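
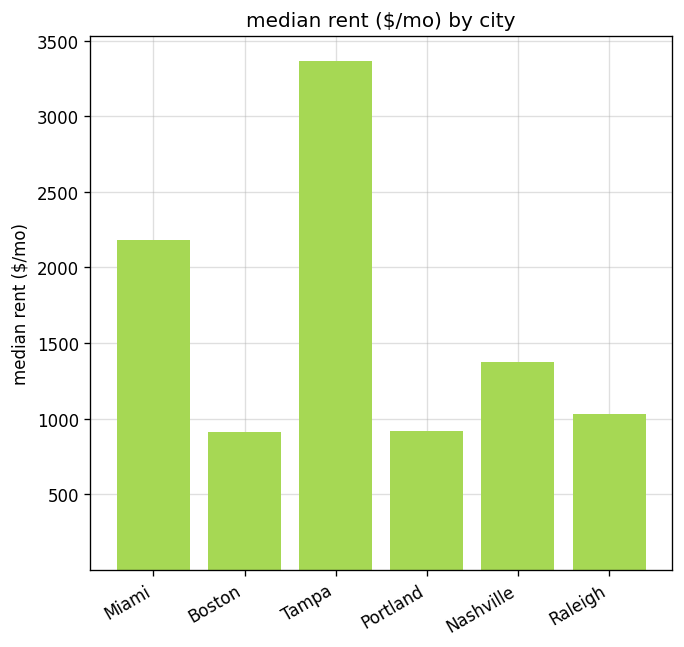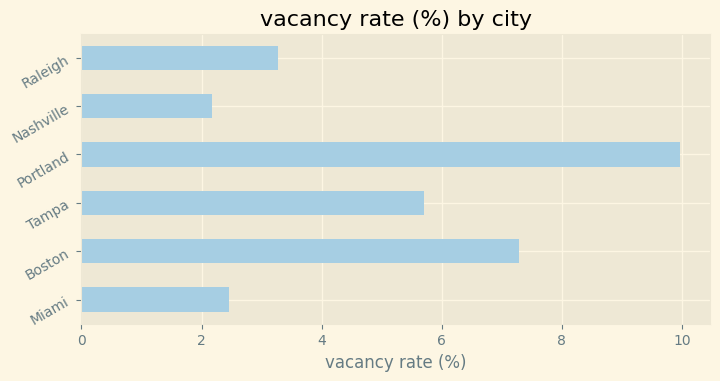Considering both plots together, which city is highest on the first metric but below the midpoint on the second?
Miami

Chart 2 median vacancy rate (%) ≈ 4; below-median cities: Miami, Nashville, Raleigh. Among those, Miami has the highest median rent ($/mo) (≈ 2000).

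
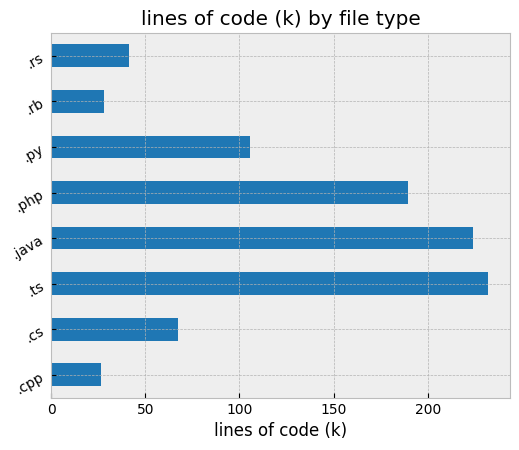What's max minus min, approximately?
≈ 220

Max .ts ≈ 240, min .cpp ≈ 20; range ≈ 220.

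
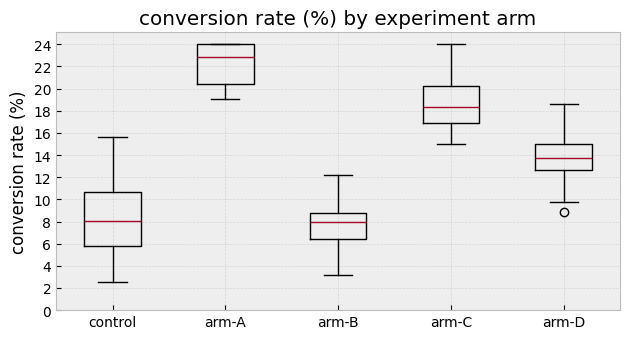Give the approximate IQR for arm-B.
≈ 2

Q3 ≈ 8, Q1 ≈ 6; IQR ≈ 2.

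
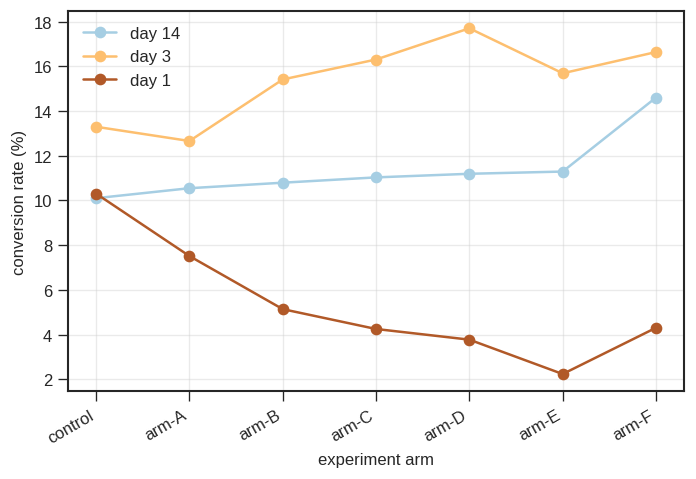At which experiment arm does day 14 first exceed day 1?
control: day 14 ≈ 10 vs day 1 ≈ 10 (not yet); arm-A: day 14 ≈ 10 vs day 1 ≈ 8 (first crossover).

arm-A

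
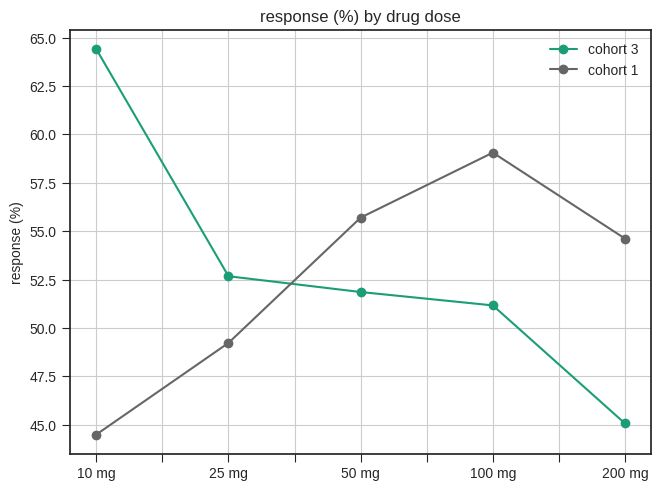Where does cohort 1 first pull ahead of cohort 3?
50 mg

25 mg: cohort 1 ≈ 50 vs cohort 3 ≈ 52 (not yet); 50 mg: cohort 1 ≈ 56 vs cohort 3 ≈ 52 (first crossover).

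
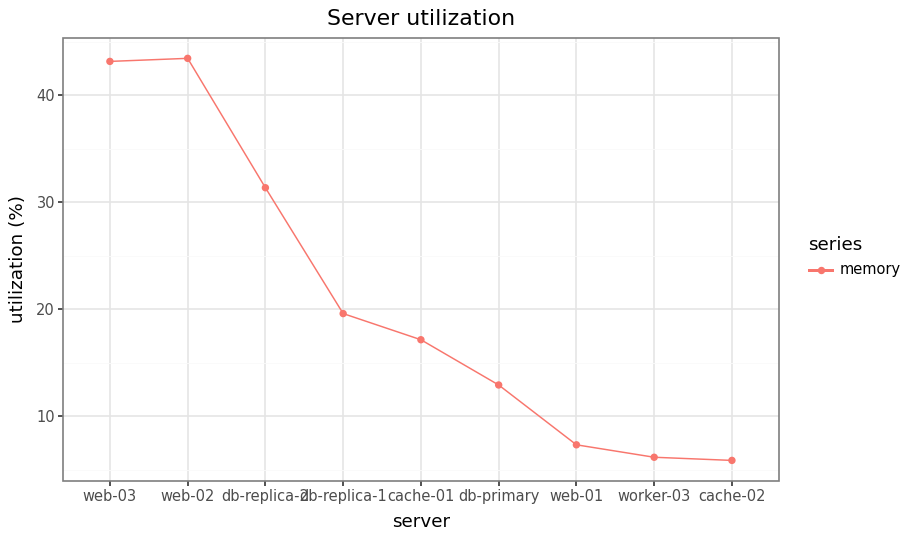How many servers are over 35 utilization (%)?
2

Above 35: web-03, web-02.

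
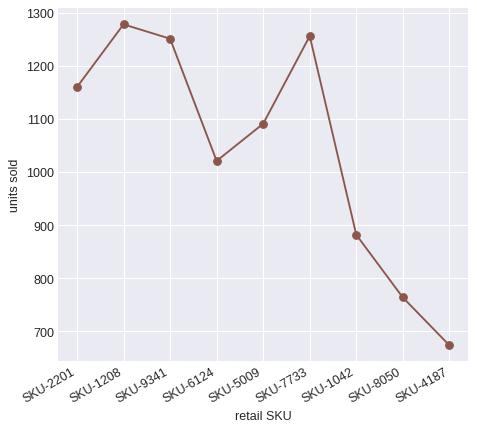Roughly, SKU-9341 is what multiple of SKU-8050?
≈ 1.62×

SKU-9341 ≈ 1300, SKU-8050 ≈ 800; 1300/800 ≈ 1.62.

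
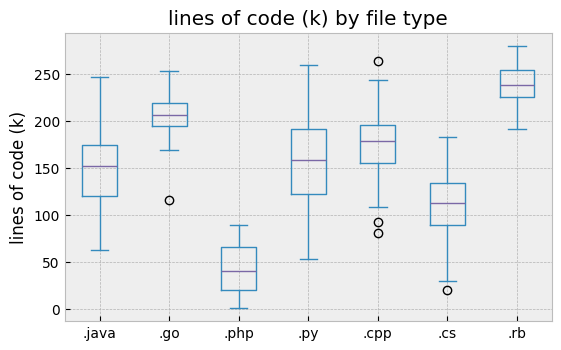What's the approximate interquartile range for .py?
Q3 ≈ 200, Q1 ≈ 120; IQR ≈ 80.

≈ 80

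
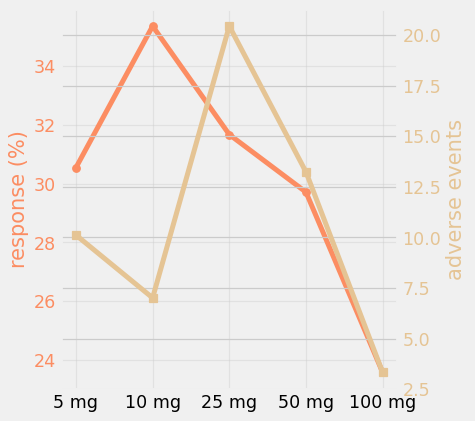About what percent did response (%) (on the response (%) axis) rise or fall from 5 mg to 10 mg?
5 mg ≈ 31, 10 mg ≈ 35; (35 − 31) / 31 ≈ +12.9%.

≈ +12.9%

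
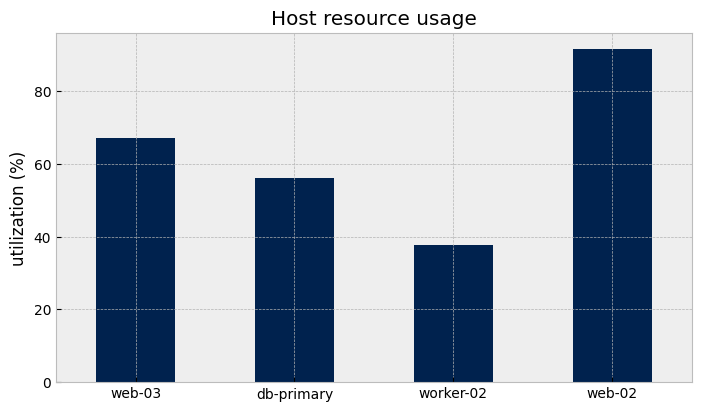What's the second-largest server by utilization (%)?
Top 3: web-02 ≈ 90, web-03 ≈ 70, db-primary ≈ 60.

web-03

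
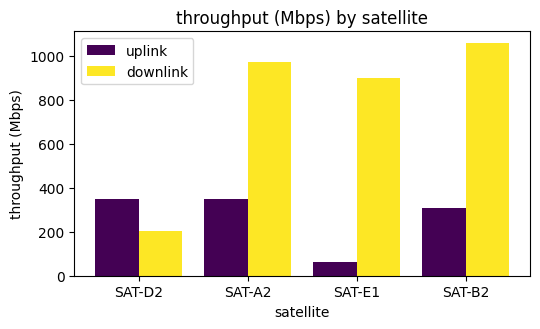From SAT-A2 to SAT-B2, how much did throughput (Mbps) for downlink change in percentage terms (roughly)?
SAT-A2 ≈ 1000, SAT-B2 ≈ 1100; (1100 − 1000) / 1000 ≈ +10%.

≈ +10%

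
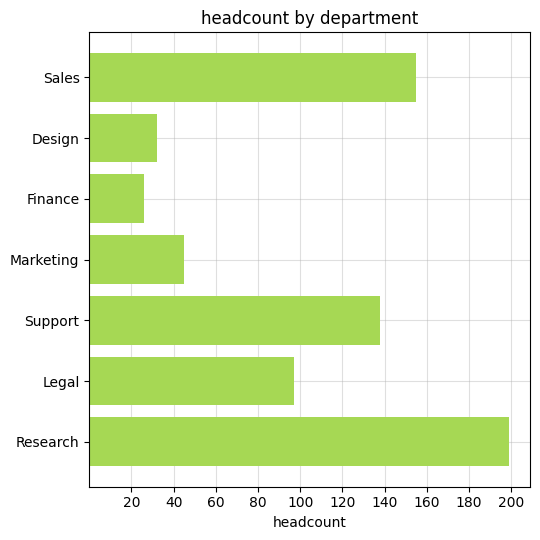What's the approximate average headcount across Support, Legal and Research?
(140 + 100 + 200) / 3 ≈ 147.

≈ 147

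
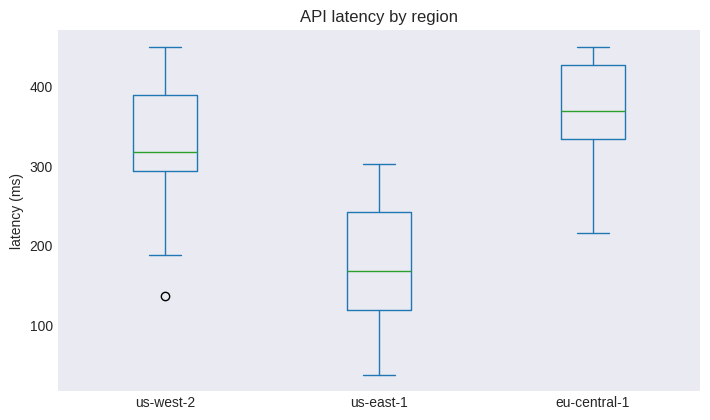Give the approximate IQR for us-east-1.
≈ 120

Q3 ≈ 240, Q1 ≈ 120; IQR ≈ 120.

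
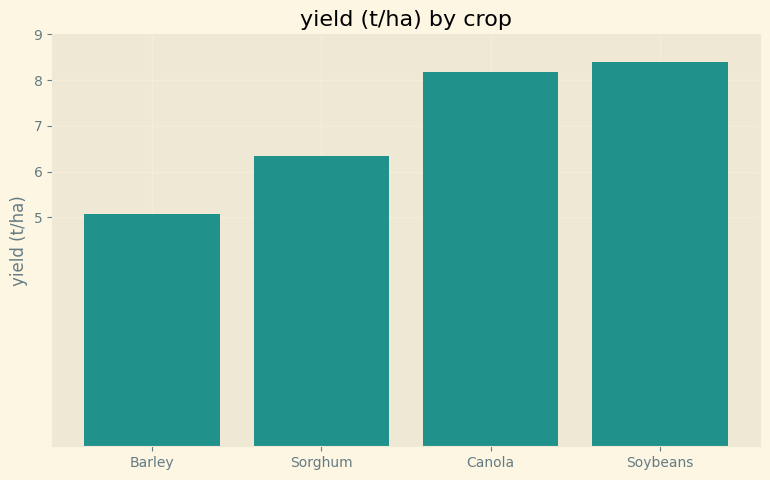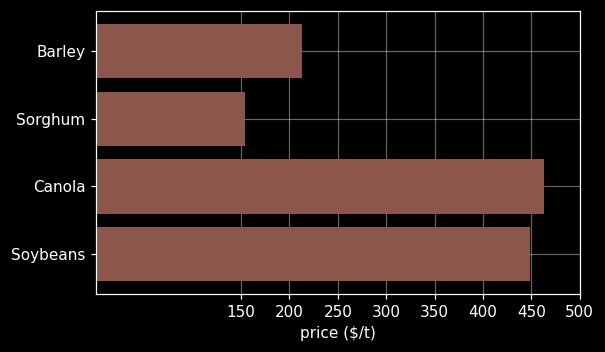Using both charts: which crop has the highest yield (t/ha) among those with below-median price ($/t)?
Sorghum

Chart 2 median price ($/t) ≈ 350; below-median crops: Barley, Sorghum. Among those, Sorghum has the highest yield (t/ha) (≈ 6).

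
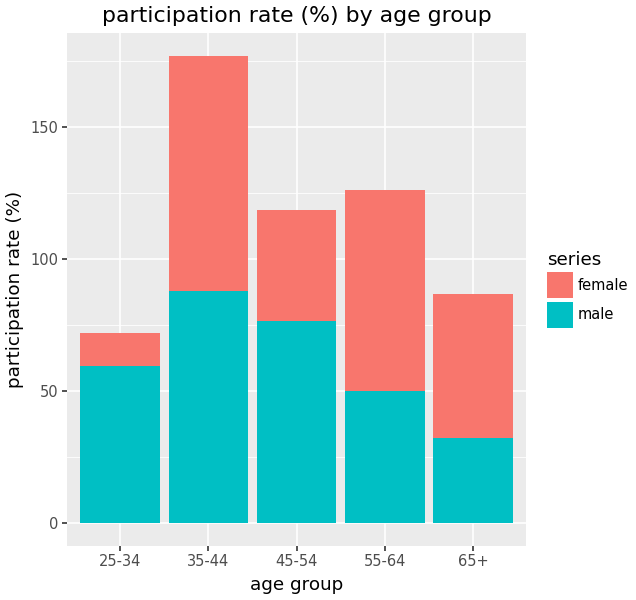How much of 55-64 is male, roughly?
male top ≈ 60, bottom ≈ 0; segment ≈ 60.

≈ 60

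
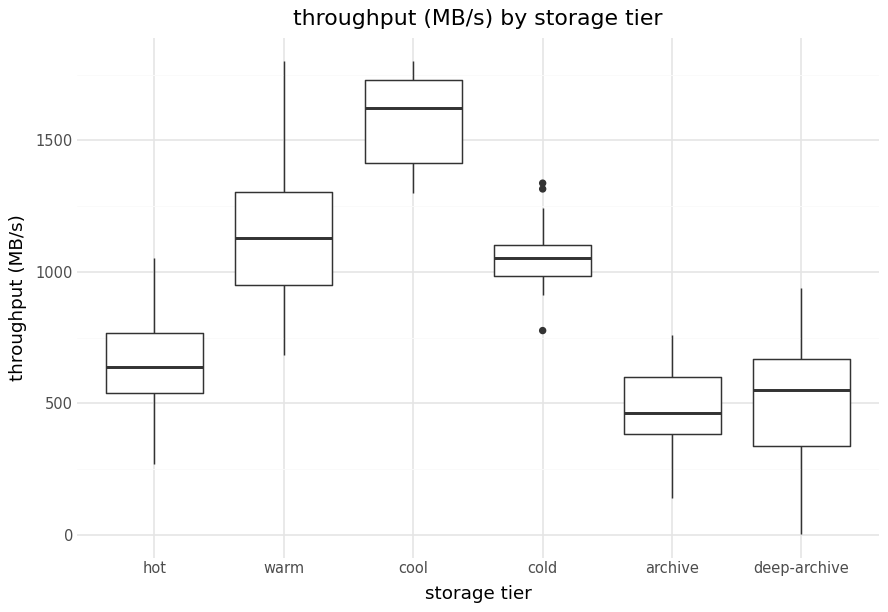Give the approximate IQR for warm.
≈ 400

Q3 ≈ 1300, Q1 ≈ 900; IQR ≈ 400.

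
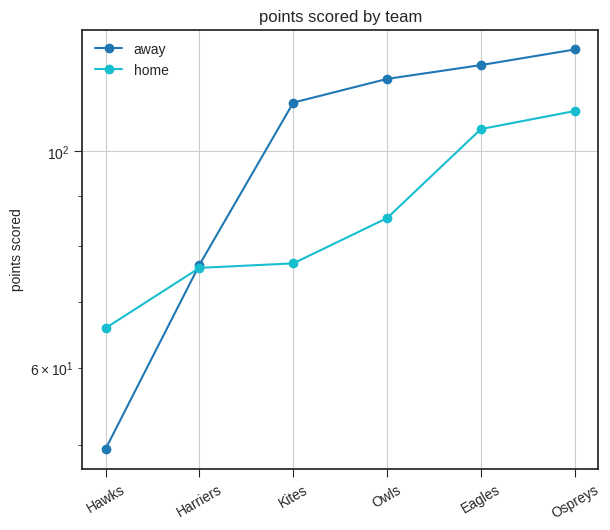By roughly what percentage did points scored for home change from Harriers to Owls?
≈ +12.5%

Harriers ≈ 80, Owls ≈ 90; (90 − 80) / 80 ≈ +12.5%.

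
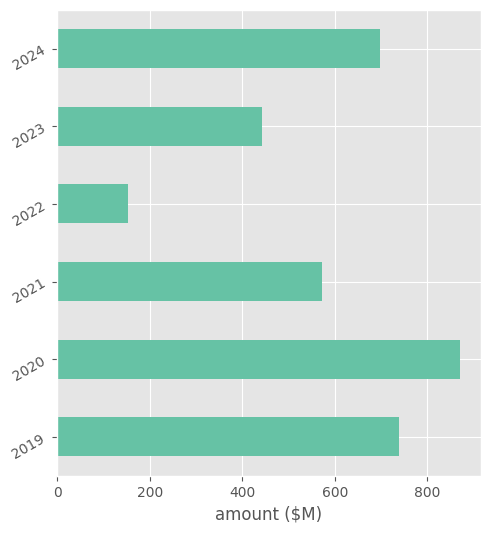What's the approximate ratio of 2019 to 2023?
≈ 1.75×

2019 ≈ 700, 2023 ≈ 400; 700/400 ≈ 1.75.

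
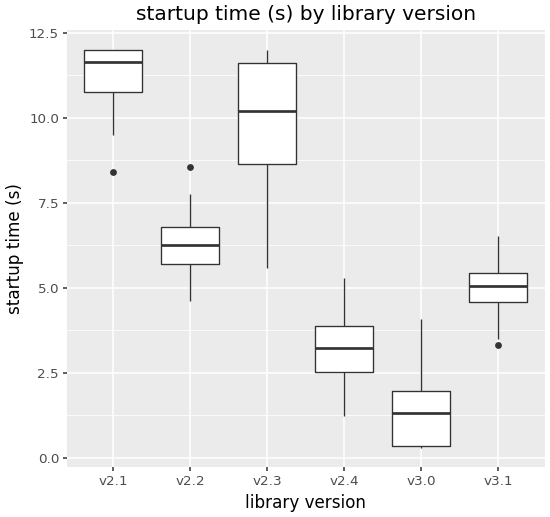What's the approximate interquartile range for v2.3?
Q3 ≈ 12, Q1 ≈ 9; IQR ≈ 3.

≈ 3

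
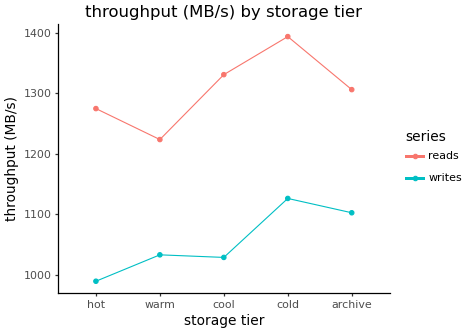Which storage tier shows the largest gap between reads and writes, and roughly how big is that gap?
cool, ≈ 300 MB/s

cool: reads ≈ 1350, writes ≈ 1050 → gap ≈ 300. Next-largest (hot) is only ≈ 250.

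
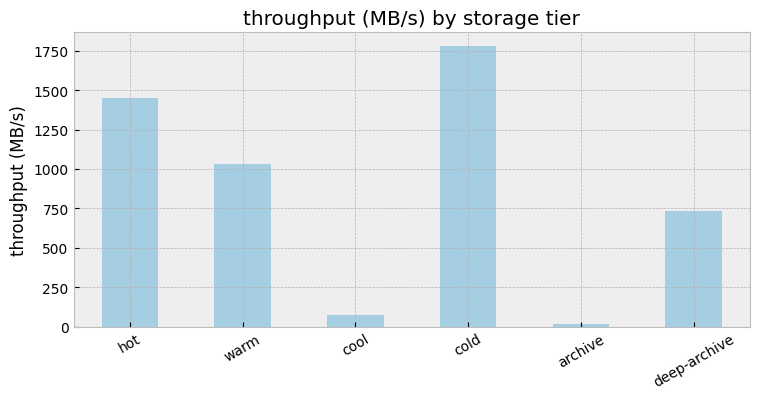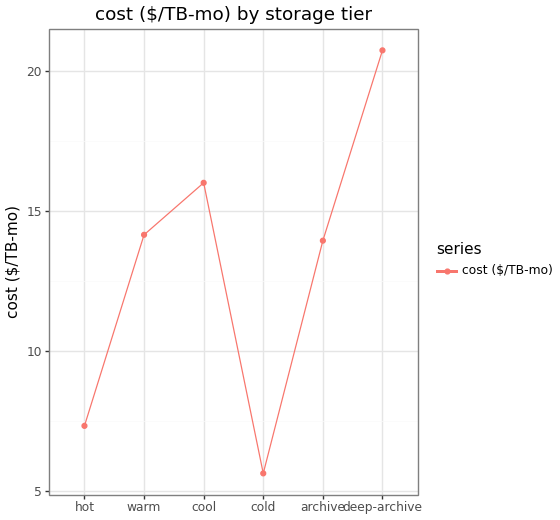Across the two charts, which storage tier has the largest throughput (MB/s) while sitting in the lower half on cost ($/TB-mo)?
Chart 2 median cost ($/TB-mo) ≈ 14; below-median storage tiers: hot, cold, archive. Among those, cold has the highest throughput (MB/s) (≈ 1800).

cold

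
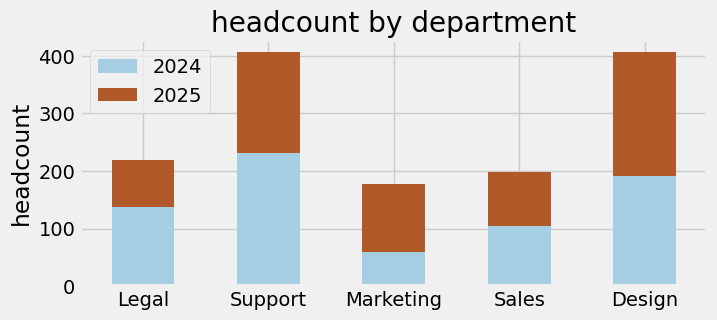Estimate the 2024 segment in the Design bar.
≈ 200

2024 top ≈ 200, bottom ≈ 0; segment ≈ 200.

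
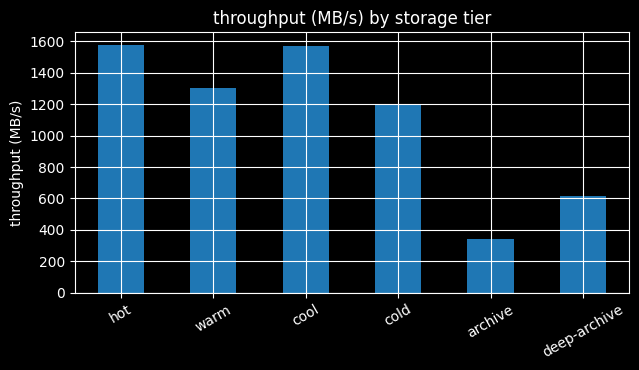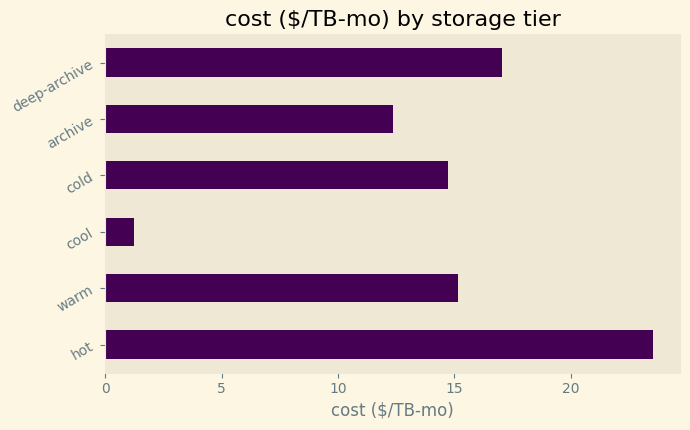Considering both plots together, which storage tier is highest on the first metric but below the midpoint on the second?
Chart 2 median cost ($/TB-mo) ≈ 15; below-median storage tiers: cool, cold, archive. Among those, cool has the highest throughput (MB/s) (≈ 1600).

cool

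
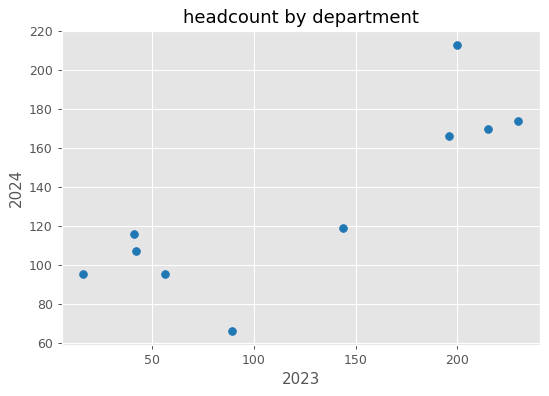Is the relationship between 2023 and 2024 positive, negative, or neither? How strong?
Points are positively correlated; strong (|r| ≈ 0.8).

positive, strong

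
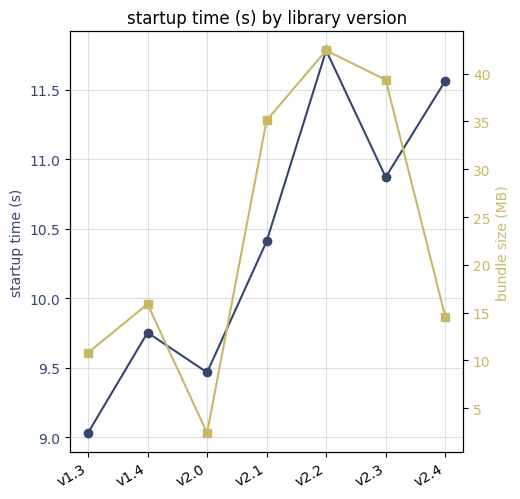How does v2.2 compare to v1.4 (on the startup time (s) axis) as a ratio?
≈ 1.2×

v2.2 ≈ 12.0, v1.4 ≈ 10.0; 12.0/10.0 ≈ 1.2.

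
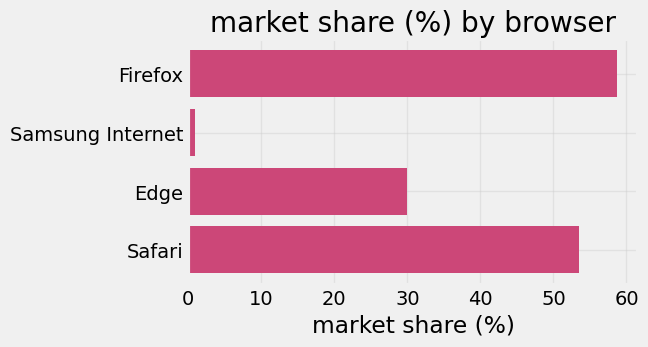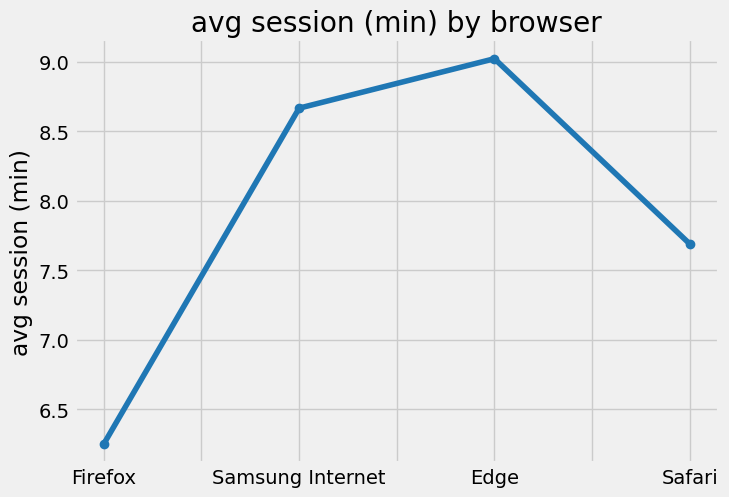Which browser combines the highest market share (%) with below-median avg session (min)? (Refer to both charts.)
Chart 2 median avg session (min) ≈ 8; below-median browsers: Firefox, Safari. Among those, Firefox has the highest market share (%) (≈ 60).

Firefox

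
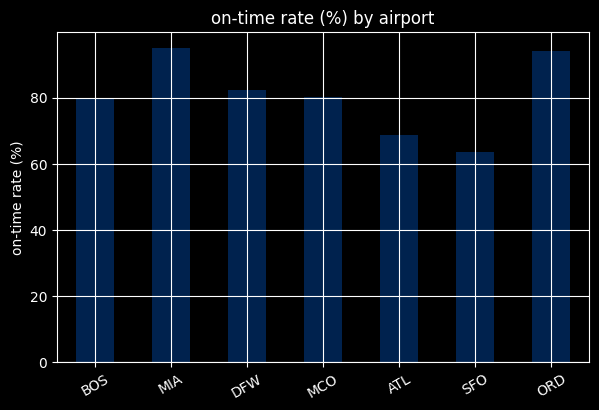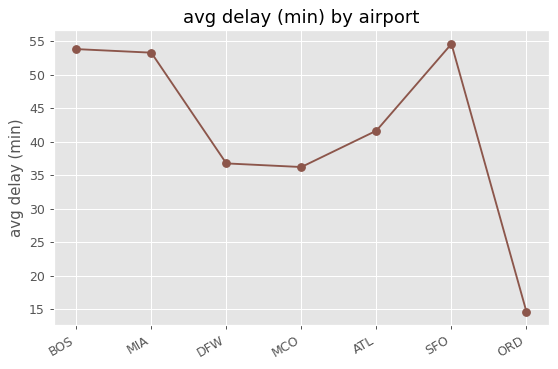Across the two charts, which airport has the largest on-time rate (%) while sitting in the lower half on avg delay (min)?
ORD

Chart 2 median avg delay (min) ≈ 40; below-median airports: DFW, MCO, ORD. Among those, ORD has the highest on-time rate (%) (≈ 90).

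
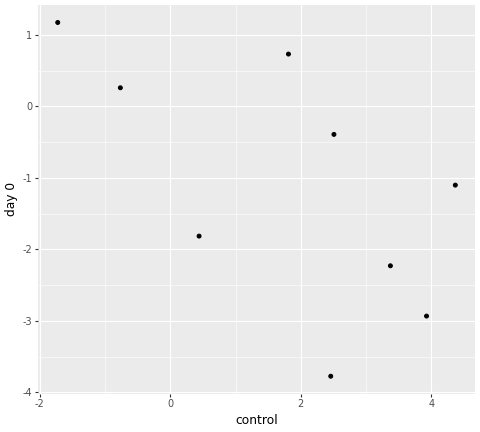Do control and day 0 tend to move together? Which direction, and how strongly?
Points are negatively correlated; moderate (|r| ≈ 0.6).

negative, moderate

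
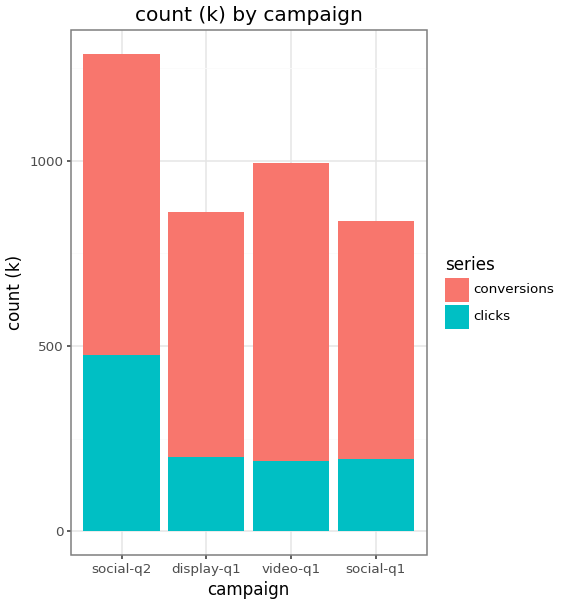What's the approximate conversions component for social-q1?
conversions top ≈ 800, bottom ≈ 200; segment ≈ 600.

≈ 600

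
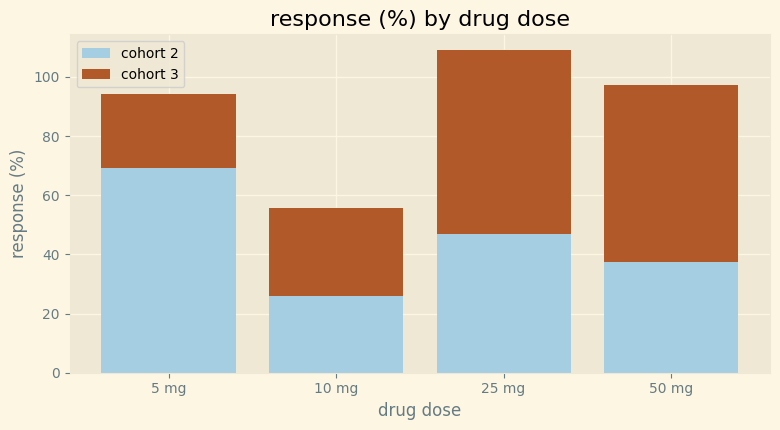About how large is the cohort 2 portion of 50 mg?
≈ 40

cohort 2 top ≈ 40, bottom ≈ 0; segment ≈ 40.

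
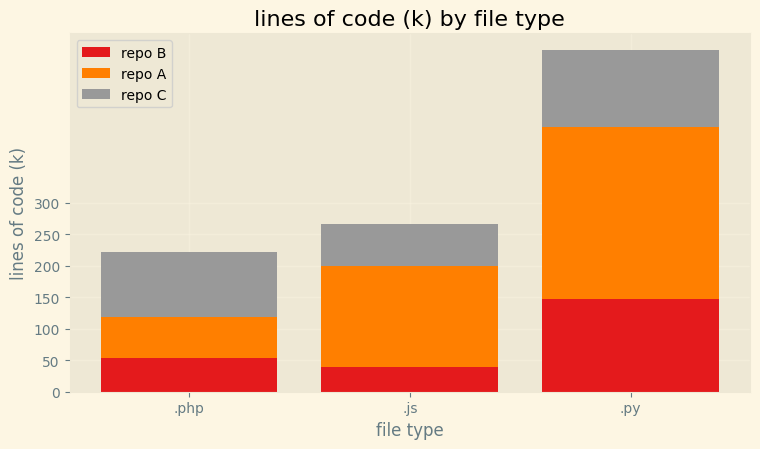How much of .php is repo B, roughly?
≈ 50

repo B top ≈ 50, bottom ≈ 0; segment ≈ 50.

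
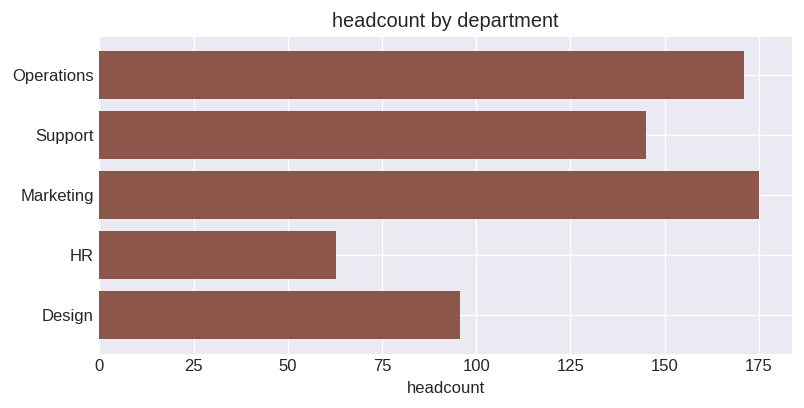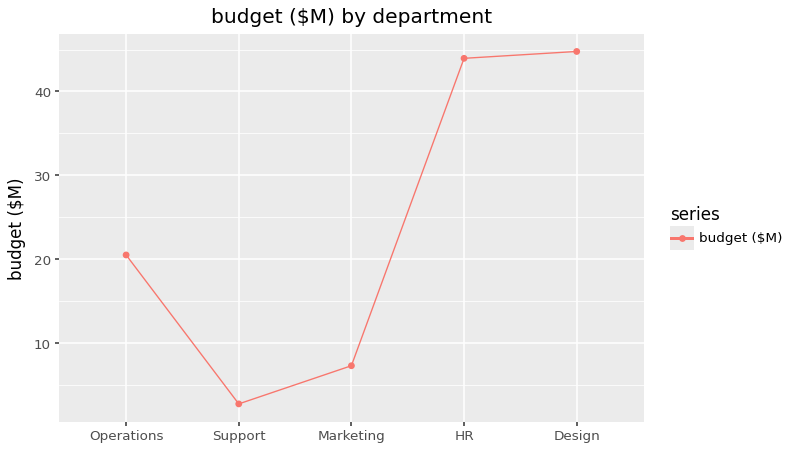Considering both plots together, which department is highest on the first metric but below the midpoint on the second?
Chart 2 median budget ($M) ≈ 20; below-median departments: Support, Marketing. Among those, Marketing has the highest headcount (≈ 180).

Marketing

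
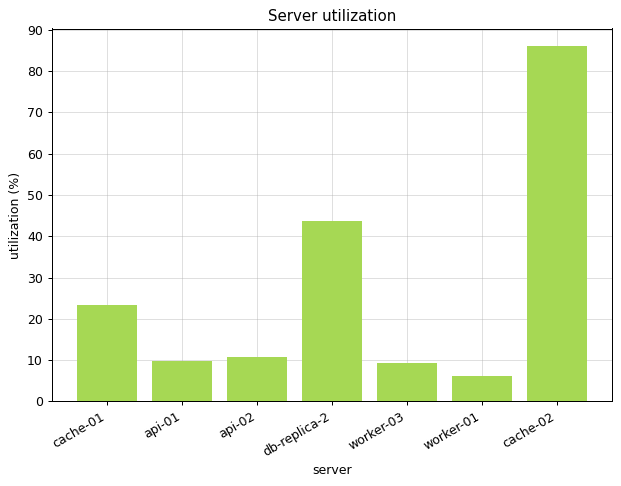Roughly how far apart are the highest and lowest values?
Max cache-02 ≈ 90, min worker-01 ≈ 10; range ≈ 80.

≈ 80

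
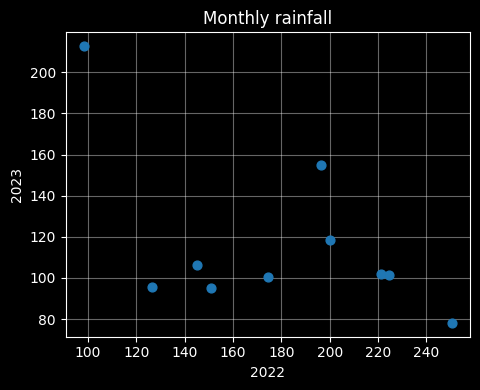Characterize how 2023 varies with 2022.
Points are negatively correlated; moderate (|r| ≈ 0.5).

negative, moderate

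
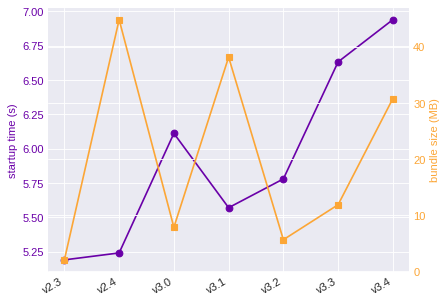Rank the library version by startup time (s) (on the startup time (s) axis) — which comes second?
v3.3

Top 3 (on the startup time (s) axis): v3.4 ≈ 7.0, v3.3 ≈ 6.6, v3.0 ≈ 6.2.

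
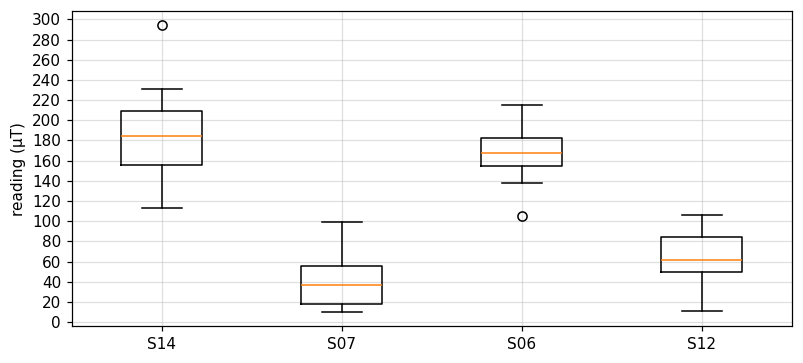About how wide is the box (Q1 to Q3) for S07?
≈ 40

Q3 ≈ 60, Q1 ≈ 20; IQR ≈ 40.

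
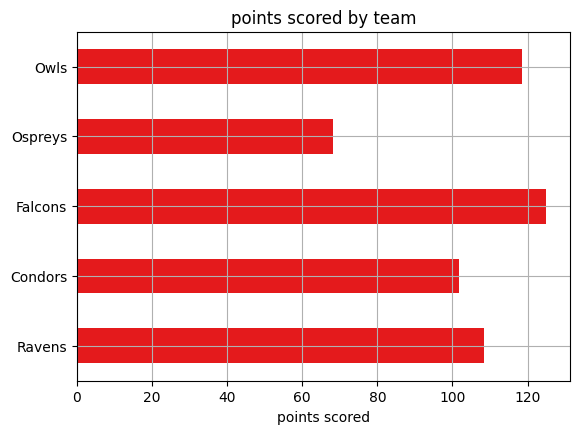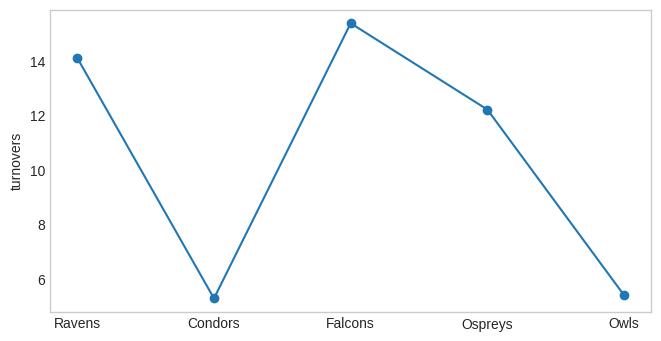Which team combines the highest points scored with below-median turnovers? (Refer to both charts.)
Owls

Chart 2 median turnovers ≈ 12; below-median teams: Condors, Owls. Among those, Owls has the highest points scored (≈ 120).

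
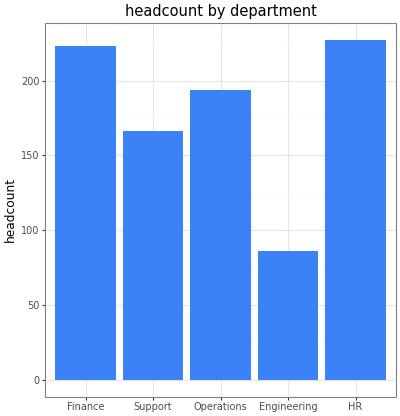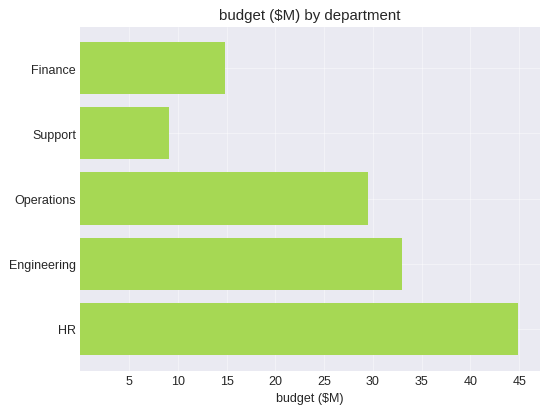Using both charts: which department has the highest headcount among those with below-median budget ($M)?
Finance

Chart 2 median budget ($M) ≈ 30; below-median departments: Finance, Support. Among those, Finance has the highest headcount (≈ 225).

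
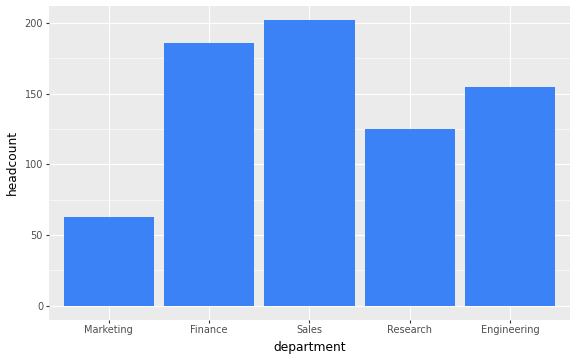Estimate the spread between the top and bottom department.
Max Sales ≈ 200, min Marketing ≈ 60; range ≈ 140.

≈ 140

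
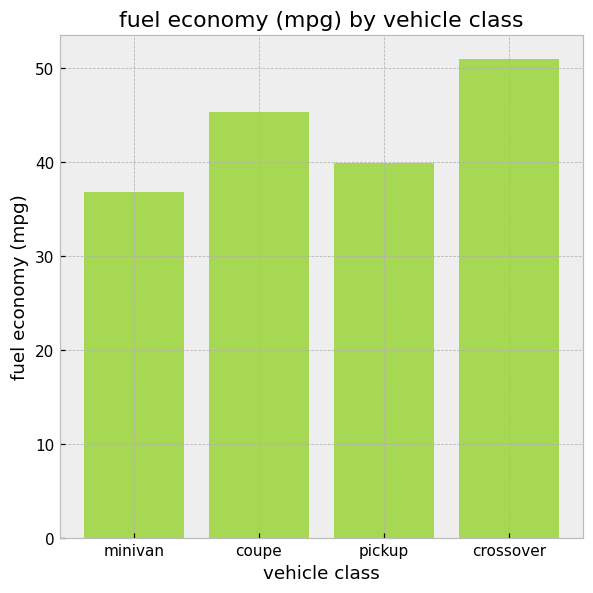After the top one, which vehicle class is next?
Top 3: crossover ≈ 50, coupe ≈ 45, pickup ≈ 40.

coupe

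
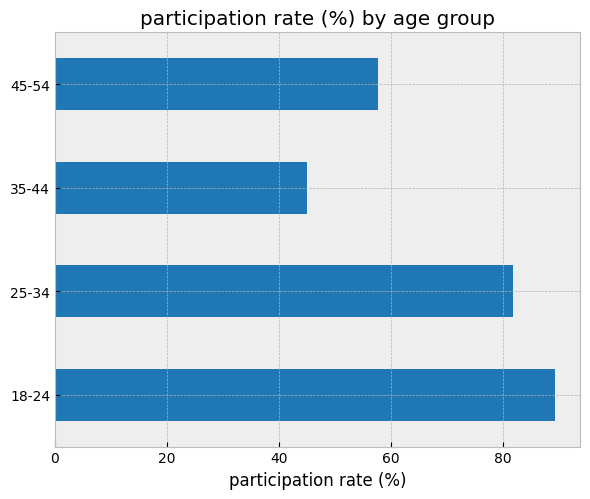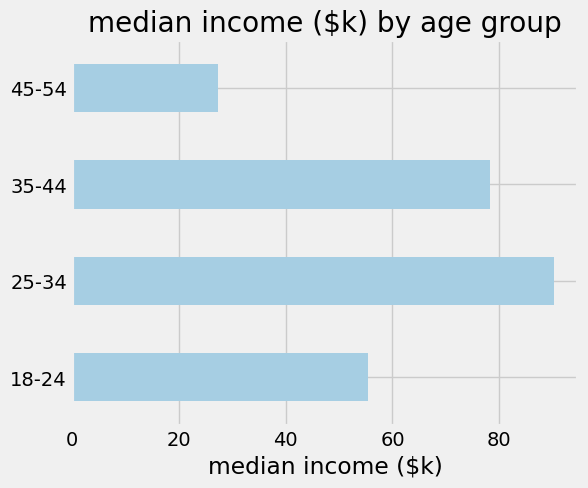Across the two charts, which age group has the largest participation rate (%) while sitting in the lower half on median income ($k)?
18-24

Chart 2 median median income ($k) ≈ 70; below-median age groups: 18-24, 45-54. Among those, 18-24 has the highest participation rate (%) (≈ 90).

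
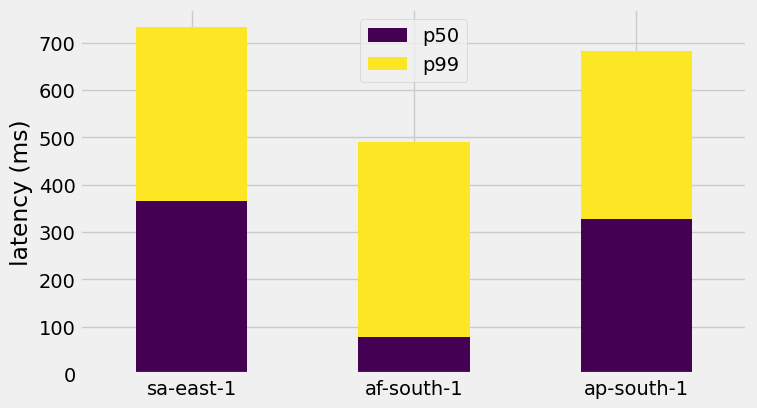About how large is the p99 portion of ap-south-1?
p99 top ≈ 700, bottom ≈ 300; segment ≈ 400.

≈ 400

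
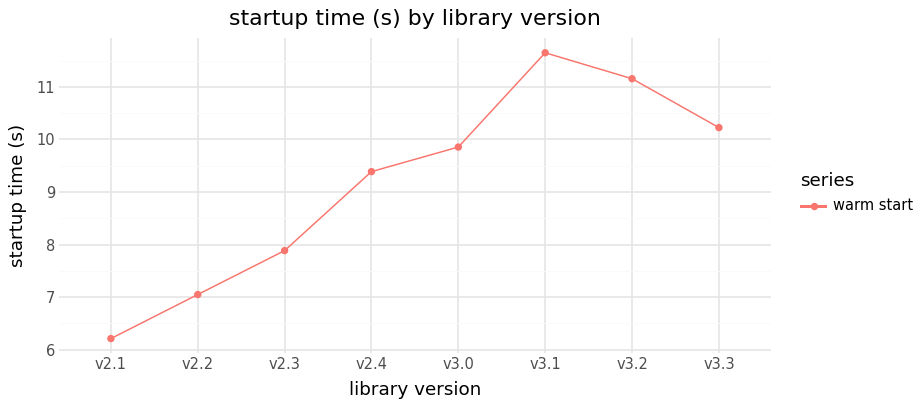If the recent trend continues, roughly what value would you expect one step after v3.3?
Last three: 11.5, 11.0, 10.0 → slope ≈ -0.75/step → next ≈ 9.25.

≈ 9.25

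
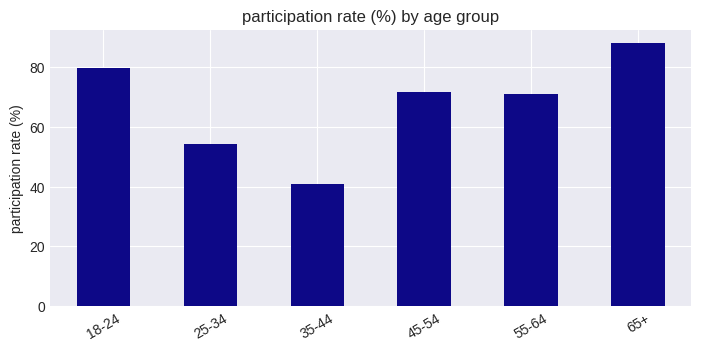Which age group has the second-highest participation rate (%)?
Top 3: 65+ ≈ 90, 18-24 ≈ 80, 45-54 ≈ 70.

18-24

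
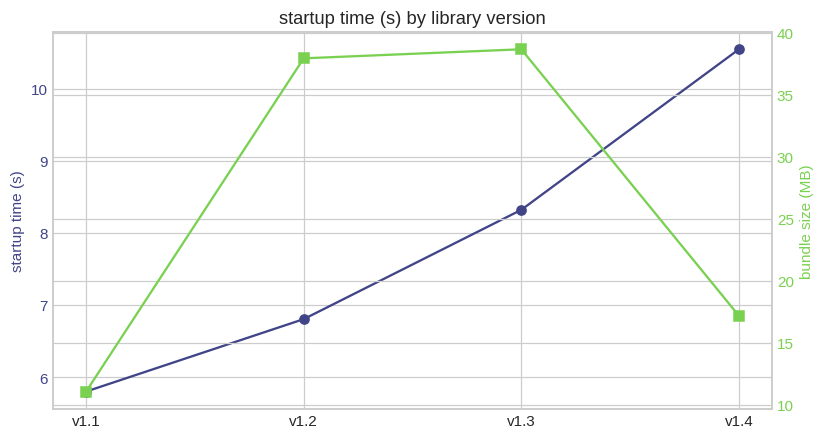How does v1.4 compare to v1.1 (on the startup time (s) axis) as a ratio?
≈ 1.75×

v1.4 ≈ 10.5, v1.1 ≈ 6.0; 10.5/6.0 ≈ 1.75.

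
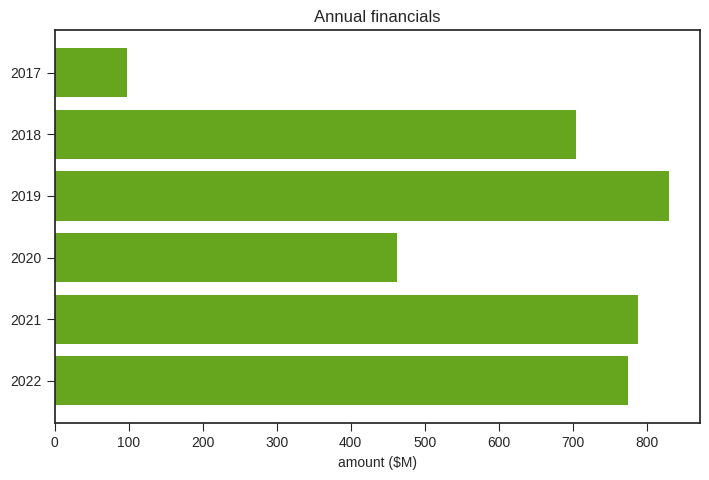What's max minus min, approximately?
Max 2019 ≈ 800, min 2017 ≈ 100; range ≈ 700.

≈ 700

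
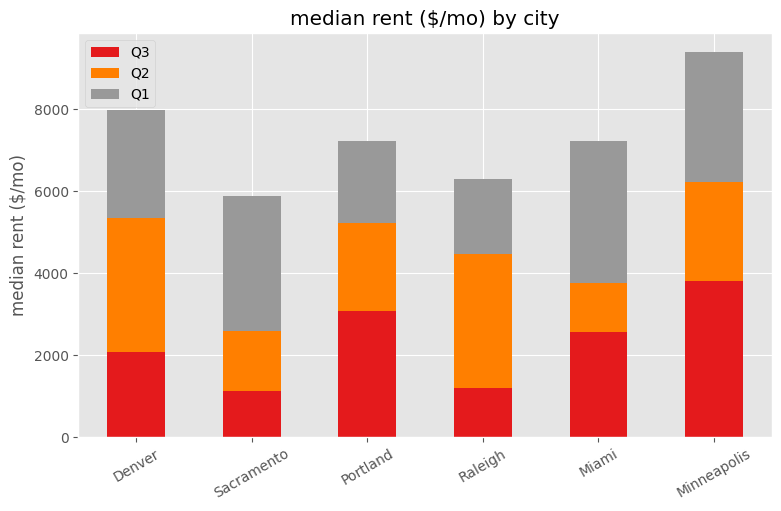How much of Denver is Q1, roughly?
≈ 3000

Q1 top ≈ 8000, bottom ≈ 5000; segment ≈ 3000.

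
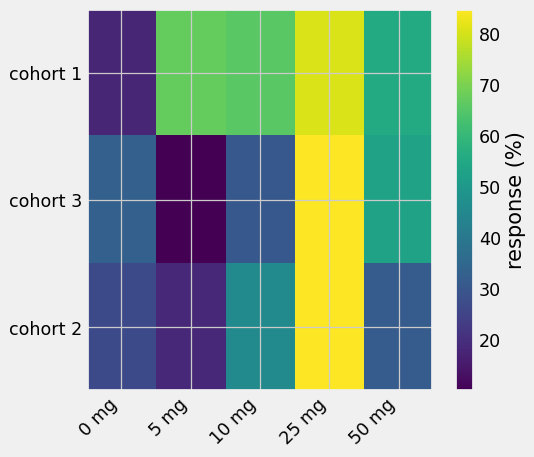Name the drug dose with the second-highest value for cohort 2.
10 mg

Top 3 for cohort 2: 25 mg ≈ 80, 10 mg ≈ 50, 50 mg ≈ 30.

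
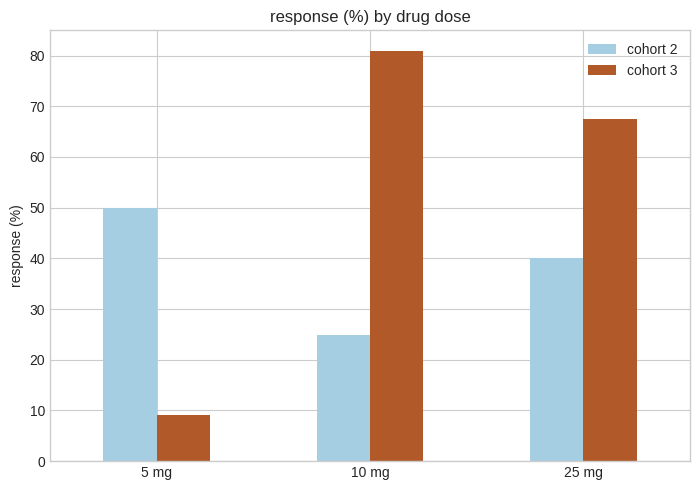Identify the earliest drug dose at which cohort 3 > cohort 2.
5 mg: cohort 3 ≈ 10 vs cohort 2 ≈ 50 (not yet); 10 mg: cohort 3 ≈ 80 vs cohort 2 ≈ 20 (first crossover).

10 mg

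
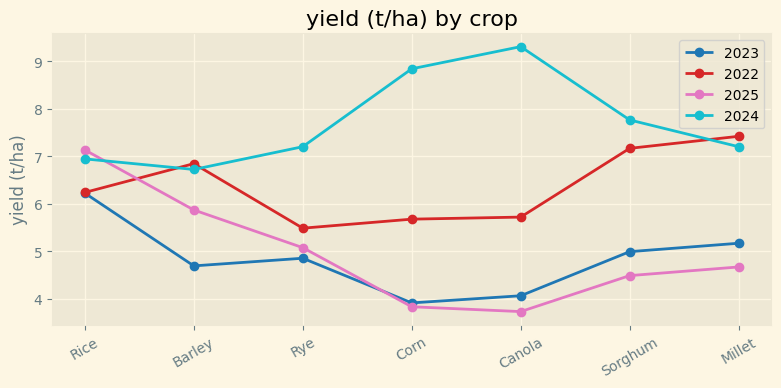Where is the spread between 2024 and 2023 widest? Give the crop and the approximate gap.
Canola, ≈ 5.5 t/ha

Canola: 2024 ≈ 9.5, 2023 ≈ 4.0 → gap ≈ 5.5. Next-largest (Corn) is only ≈ 5.0.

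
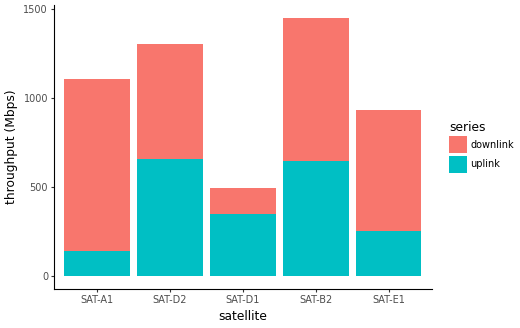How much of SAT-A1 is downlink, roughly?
≈ 1000

downlink top ≈ 1200, bottom ≈ 200; segment ≈ 1000.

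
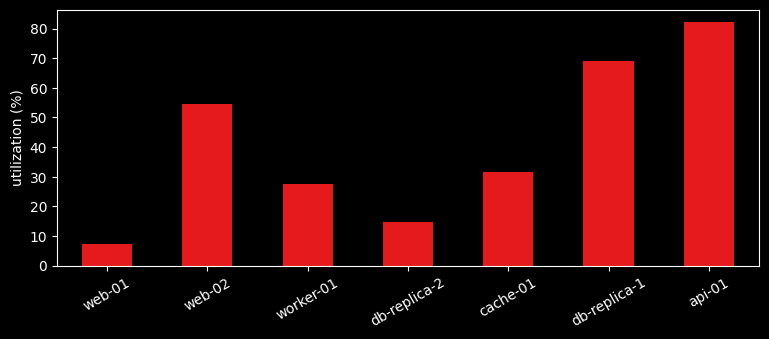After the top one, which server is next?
Top 3: api-01 ≈ 80, db-replica-1 ≈ 70, web-02 ≈ 50.

db-replica-1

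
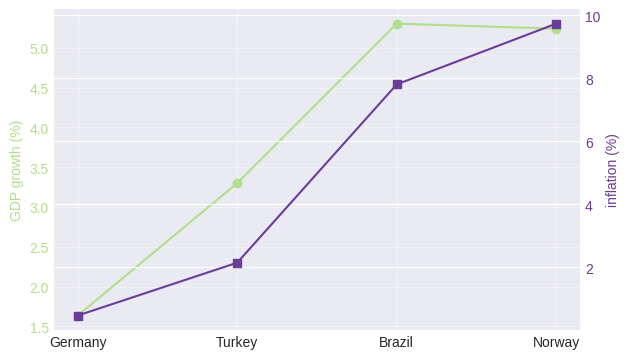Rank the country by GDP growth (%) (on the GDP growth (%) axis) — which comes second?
Top 3 (on the GDP growth (%) axis): Brazil ≈ 5.5, Norway ≈ 5.0, Turkey ≈ 3.5.

Norway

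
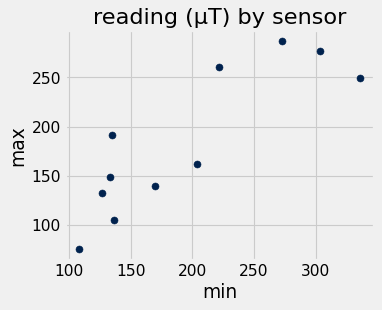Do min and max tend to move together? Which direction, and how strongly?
positive, strong

Points are positively correlated; strong (|r| ≈ 0.9).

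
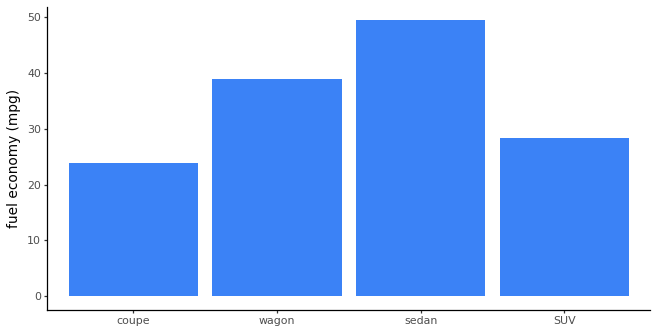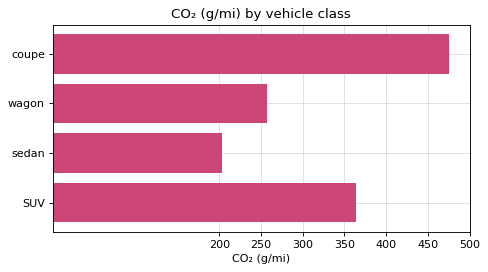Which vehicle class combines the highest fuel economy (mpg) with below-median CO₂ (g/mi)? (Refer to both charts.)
sedan

Chart 2 median CO₂ (g/mi) ≈ 300; below-median vehicle classes: wagon, sedan. Among those, sedan has the highest fuel economy (mpg) (≈ 50).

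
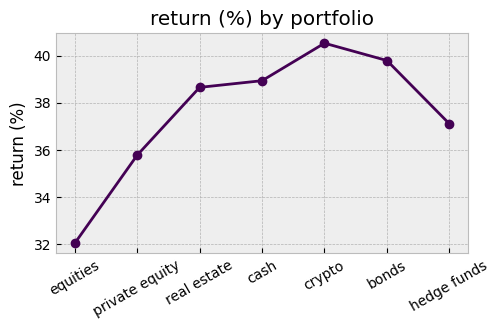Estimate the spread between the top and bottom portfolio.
≈ 9

Max crypto ≈ 41, min equities ≈ 32; range ≈ 9.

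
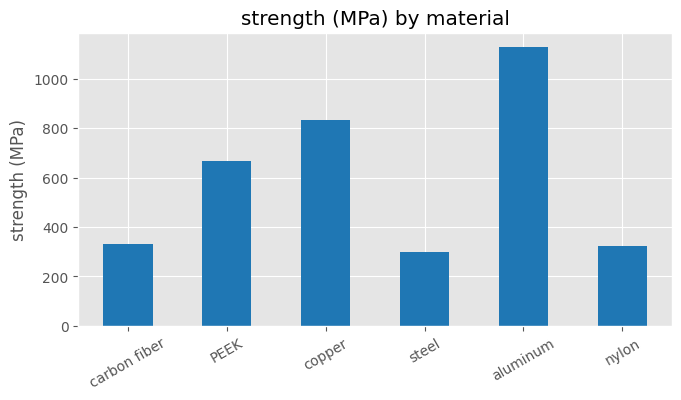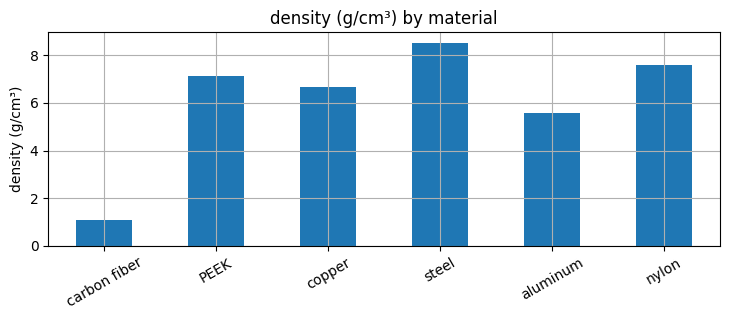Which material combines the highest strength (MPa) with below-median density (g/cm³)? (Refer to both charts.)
aluminum

Chart 2 median density (g/cm³) ≈ 7; below-median materials: carbon fiber, copper, aluminum. Among those, aluminum has the highest strength (MPa) (≈ 1200).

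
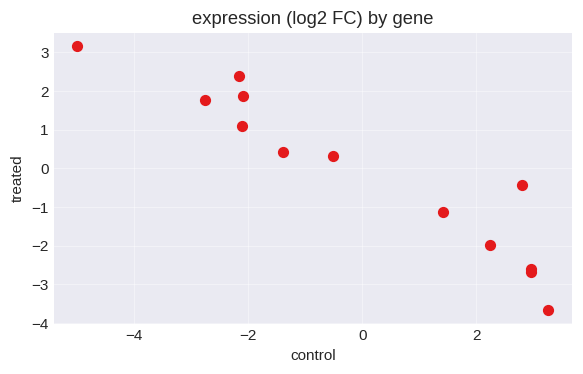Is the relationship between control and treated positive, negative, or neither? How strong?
Points are negatively correlated; strong (|r| ≈ 0.9).

negative, strong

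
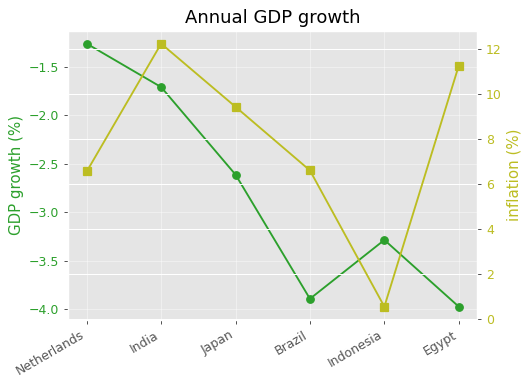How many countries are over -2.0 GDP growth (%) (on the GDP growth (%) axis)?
Above -2.0: Netherlands, India.

2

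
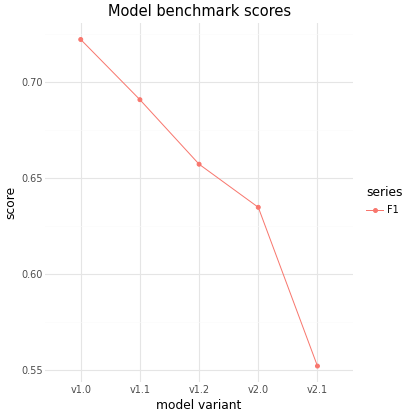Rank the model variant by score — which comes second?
v1.1

Top 3: v1.0 ≈ 0.72, v1.1 ≈ 0.70, v1.2 ≈ 0.66.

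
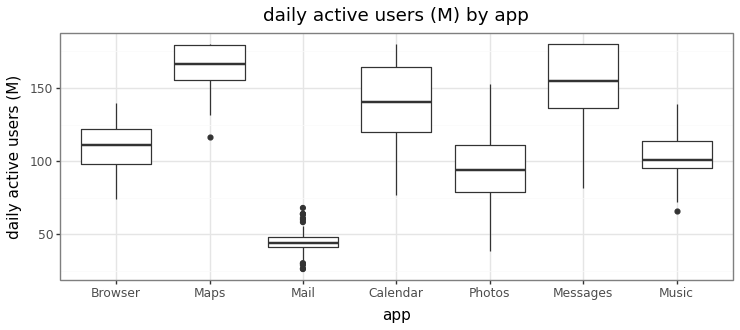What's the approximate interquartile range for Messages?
≈ 40

Q3 ≈ 180, Q1 ≈ 140; IQR ≈ 40.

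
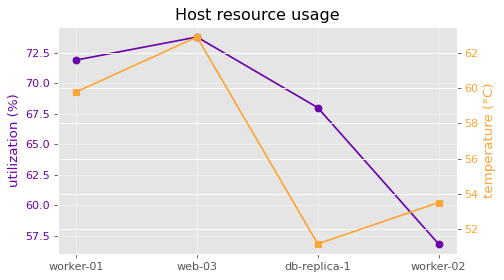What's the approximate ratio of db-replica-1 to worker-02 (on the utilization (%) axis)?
≈ 1.21×

db-replica-1 ≈ 68, worker-02 ≈ 56; 68/56 ≈ 1.21.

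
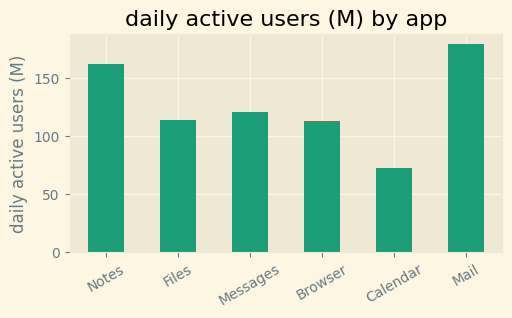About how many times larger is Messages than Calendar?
≈ 1.5×

Messages ≈ 120, Calendar ≈ 80; 120/80 ≈ 1.5.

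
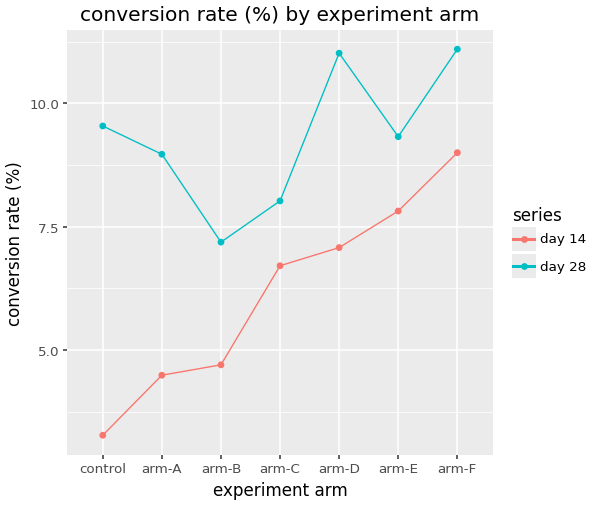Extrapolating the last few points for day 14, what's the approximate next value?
≈ 10

Last three: 7, 8, 9 → slope ≈ 1/step → next ≈ 10.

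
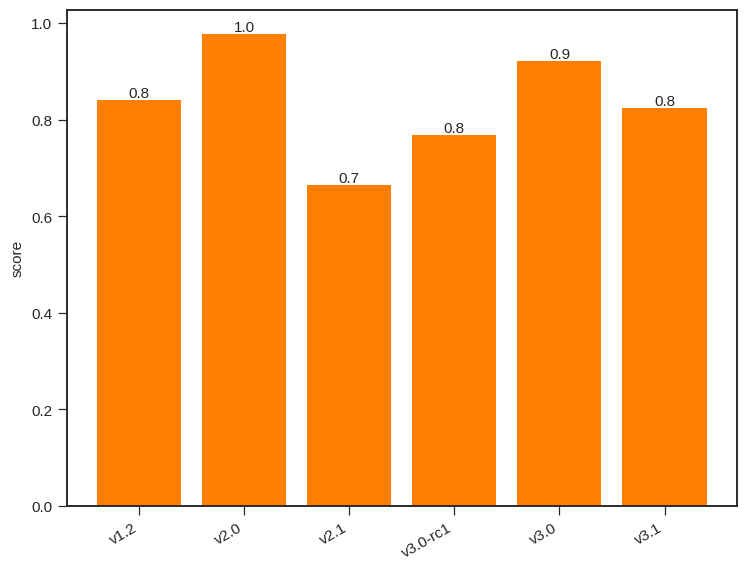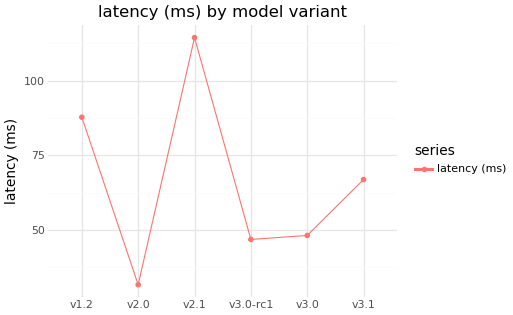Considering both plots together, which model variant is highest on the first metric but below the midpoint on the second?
Chart 2 median latency (ms) ≈ 60; below-median model variants: v2.0, v3.0-rc1, v3.0. Among those, v2.0 has the highest score (≈ 1).

v2.0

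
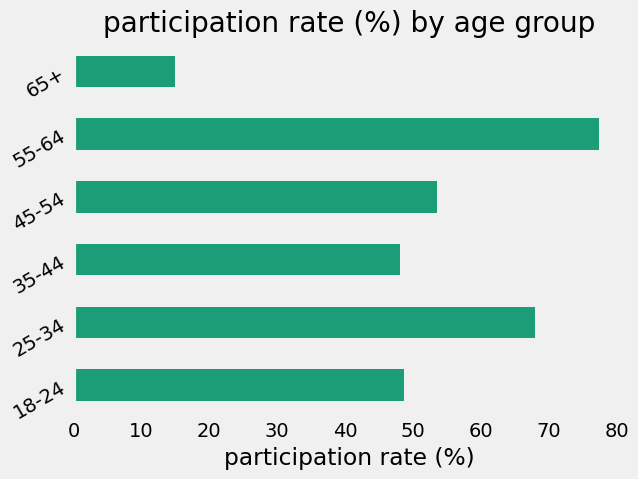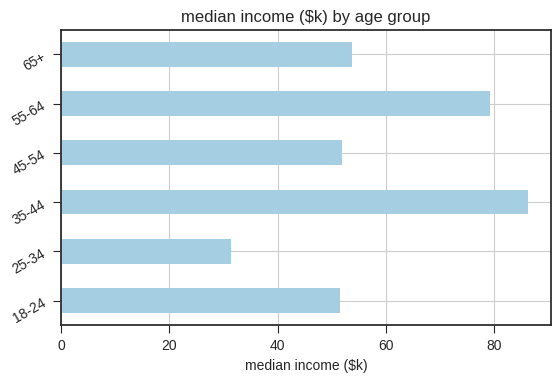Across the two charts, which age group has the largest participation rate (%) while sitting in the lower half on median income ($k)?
25-34

Chart 2 median median income ($k) ≈ 50; below-median age groups: 18-24, 25-34, 45-54. Among those, 25-34 has the highest participation rate (%) (≈ 70).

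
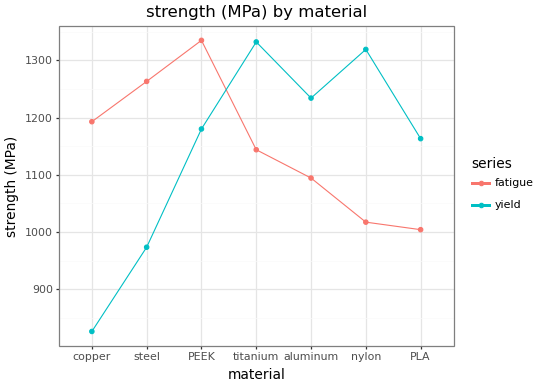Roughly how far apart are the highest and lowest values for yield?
≈ 500

Max titanium ≈ 1350, min copper ≈ 850; range ≈ 500.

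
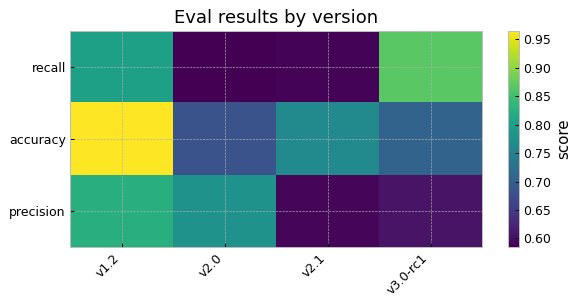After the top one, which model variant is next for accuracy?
Top 3 for accuracy: v1.2 ≈ 0.95, v2.1 ≈ 0.75, v3.0-rc1 ≈ 0.70.

v2.1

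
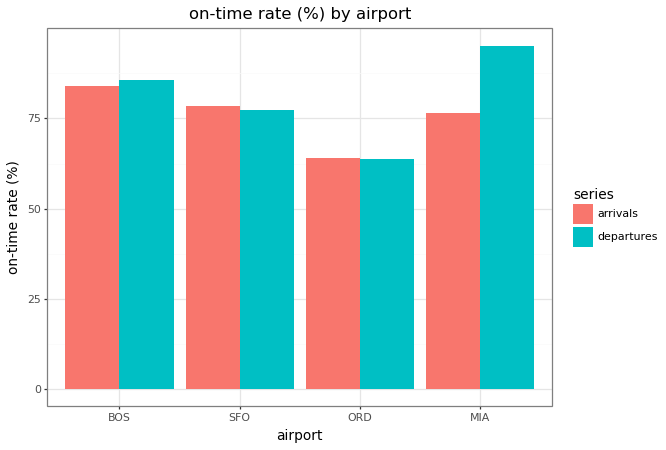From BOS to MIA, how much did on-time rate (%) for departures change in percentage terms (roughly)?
≈ +11.1%

BOS ≈ 90, MIA ≈ 100; (100 − 90) / 90 ≈ +11.1%.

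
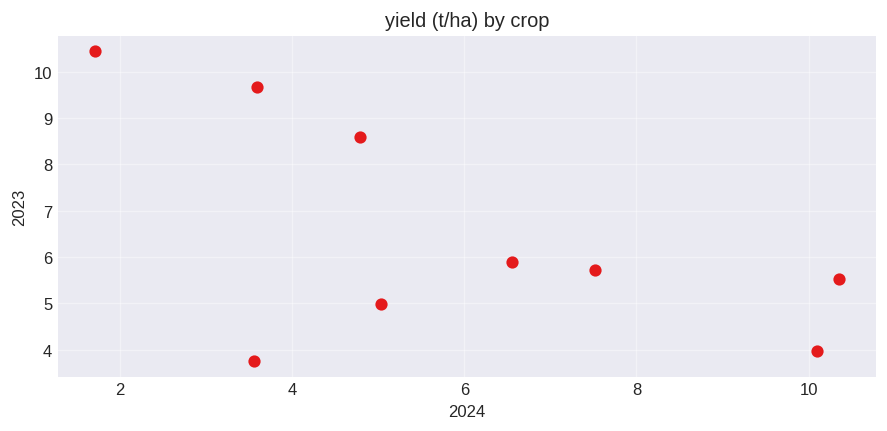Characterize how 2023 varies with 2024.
Points are negatively correlated; moderate (|r| ≈ 0.6).

negative, moderate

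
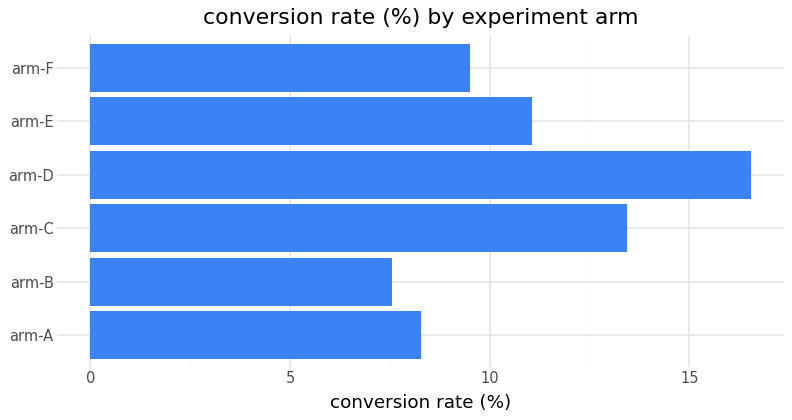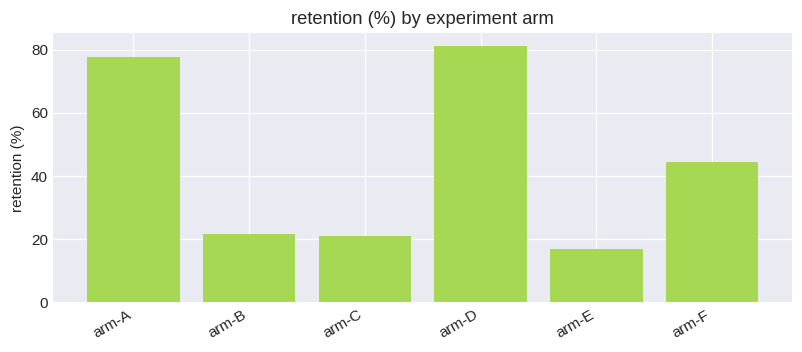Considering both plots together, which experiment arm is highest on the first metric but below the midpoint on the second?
arm-C

Chart 2 median retention (%) ≈ 30; below-median experiment arms: arm-B, arm-C, arm-E. Among those, arm-C has the highest conversion rate (%) (≈ 14).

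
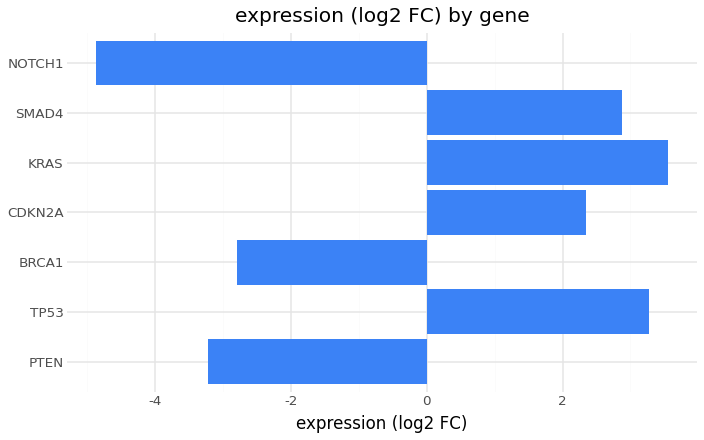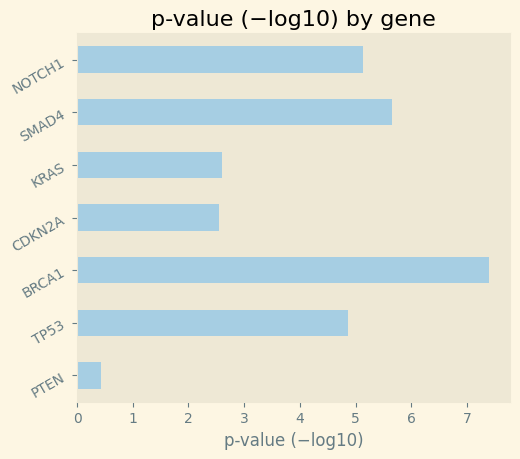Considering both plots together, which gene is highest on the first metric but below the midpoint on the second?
Chart 2 median p-value (−log10) ≈ 5; below-median genes: PTEN, CDKN2A, KRAS. Among those, KRAS has the highest expression (log2 FC) (≈ 3.5).

KRAS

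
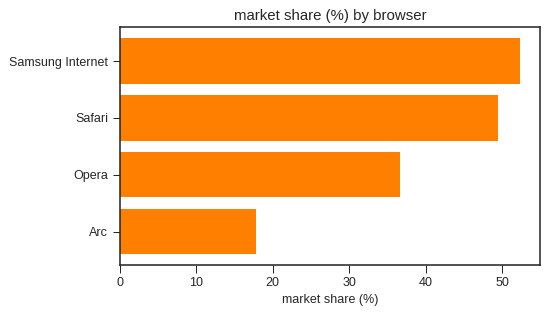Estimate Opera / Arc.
≈ 1.75×

Opera ≈ 35, Arc ≈ 20; 35/20 ≈ 1.75.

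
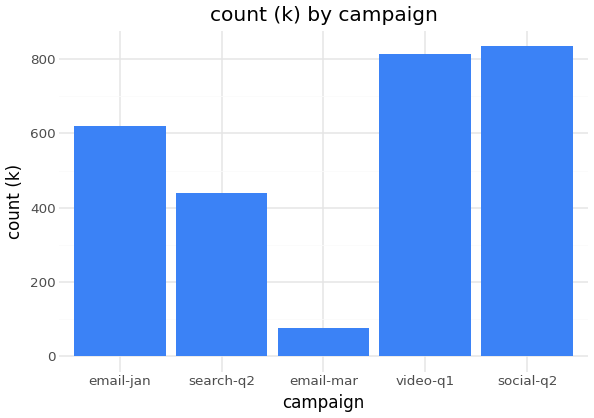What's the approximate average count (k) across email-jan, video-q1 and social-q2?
≈ 733

(600 + 800 + 800) / 3 ≈ 733.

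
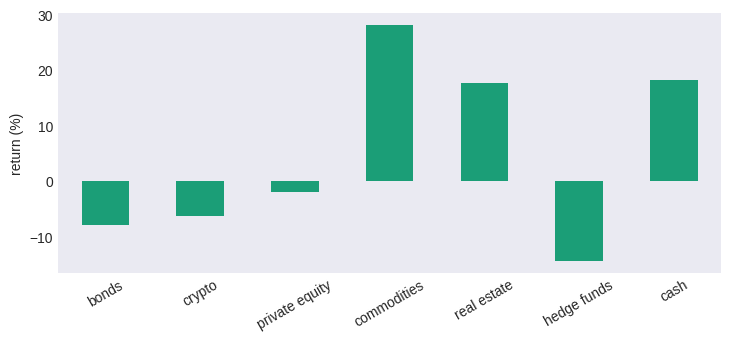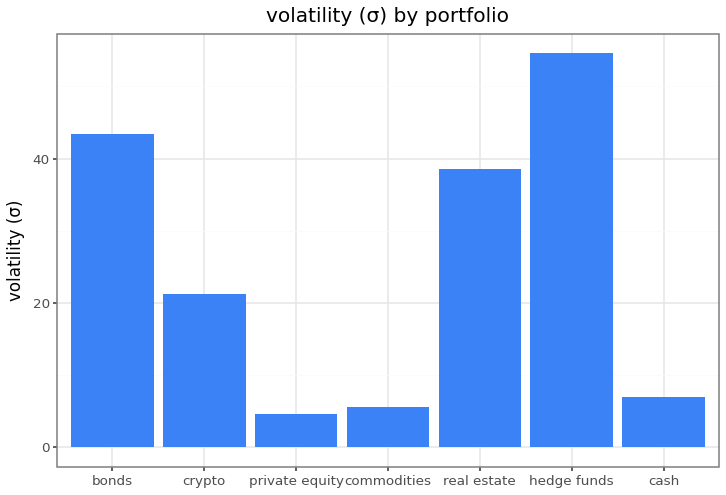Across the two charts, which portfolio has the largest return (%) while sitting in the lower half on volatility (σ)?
Chart 2 median volatility (σ) ≈ 20; below-median portfolios: private equity, commodities, cash. Among those, commodities has the highest return (%) (≈ 30).

commodities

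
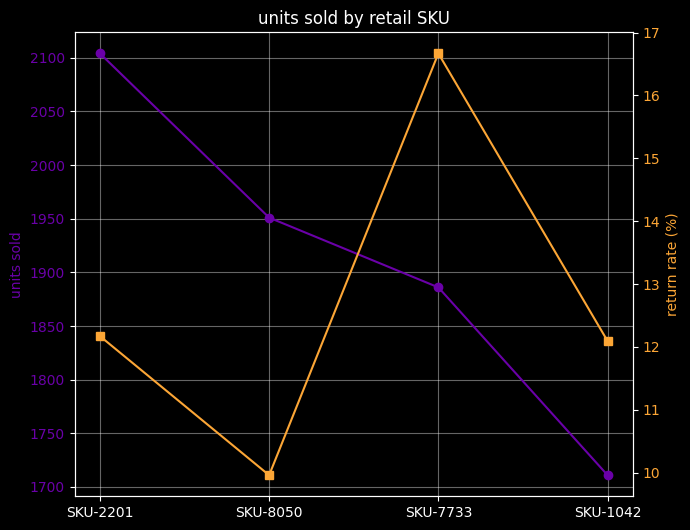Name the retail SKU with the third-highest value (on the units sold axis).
Top 4 (on the units sold axis): SKU-2201 ≈ 2100, SKU-8050 ≈ 1950, SKU-7733 ≈ 1900, SKU-1042 ≈ 1700.

SKU-7733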